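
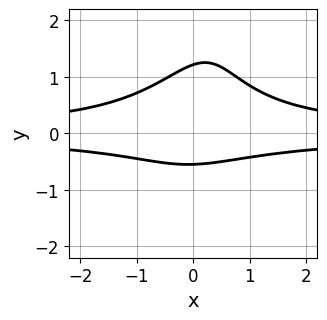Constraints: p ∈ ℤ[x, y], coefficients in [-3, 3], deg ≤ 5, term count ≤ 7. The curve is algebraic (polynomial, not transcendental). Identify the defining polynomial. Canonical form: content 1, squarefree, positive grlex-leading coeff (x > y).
(a) Degree: no degree-3 curve has this shape, so deg p = 4.
(b) Observable constraints: the curve avoids every integer x-axis point in the box.
(c) Solving for integer coefficients yields p as stated.

3*x^2*y^2 - x*y^3 + 3*y^2 - 2*y - 2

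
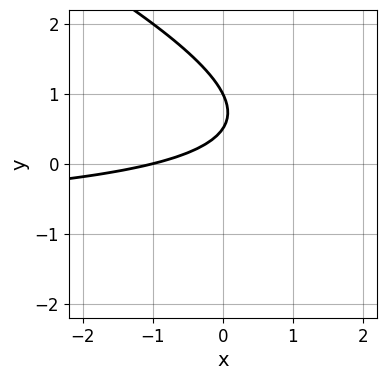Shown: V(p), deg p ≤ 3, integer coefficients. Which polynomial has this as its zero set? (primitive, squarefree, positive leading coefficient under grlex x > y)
x*y + 2*y^2 + x - 3*y + 1

First, deg p = 2. No degree-1 curve has this shape.
Next, checking where it meets the axes: it crosses the y-axis at the gridline y = 1; it meets the x-axis at x = -1 (among the integer gridlines).
Finally, matching integer coefficients to the picture gives p.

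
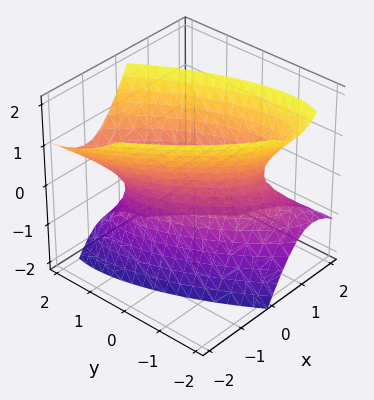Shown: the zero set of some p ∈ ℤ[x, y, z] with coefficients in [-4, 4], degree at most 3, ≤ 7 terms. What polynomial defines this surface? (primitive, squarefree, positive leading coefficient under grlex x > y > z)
2*x^2 + 2*x*y + x*z + y^2 - z^2 - 1

First, the degree is 2 — no degree-1 surface has this shape.
Then, reading off the gridlines: the y-axis gridline crossings are at y ∈ {-1, 1}; it misses every integer gridline on the z-axis.
Finally, putting this together gives p.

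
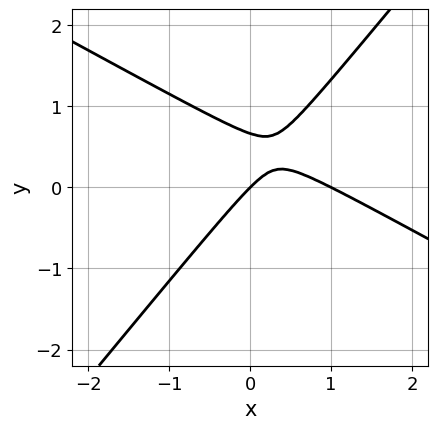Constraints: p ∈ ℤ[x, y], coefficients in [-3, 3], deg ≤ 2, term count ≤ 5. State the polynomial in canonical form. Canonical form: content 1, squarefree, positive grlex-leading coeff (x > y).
2*x^2 + 2*x*y - 3*y^2 - 2*x + 2*y

(a) The degree is 2 — a generic line meets the curve in up to 2 points.
(b) Checking where it meets the axes: the x-axis gridline crossings are at x ∈ {0, 1}; one y-axis crossing is at y = 0.
(c) Matching integer coefficients to the picture gives p.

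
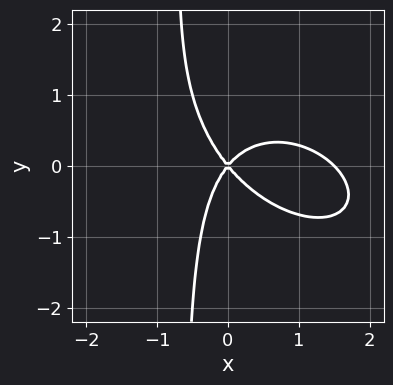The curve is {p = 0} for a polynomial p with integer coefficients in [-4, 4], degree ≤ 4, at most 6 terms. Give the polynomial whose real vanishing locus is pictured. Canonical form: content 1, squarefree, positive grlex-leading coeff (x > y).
2*x^3 + 2*x^2*y + 3*x*y^2 - 3*x^2 + 2*y^2

(a) The degree is 3 — no degree-2 curve has this shape.
(b) Checking where it meets the axes: it crosses the y-axis at the gridline y = 0; one x-axis crossing is at x = 0.
(c) Solving for integer coefficients yields p as stated.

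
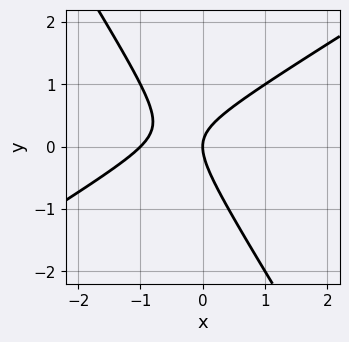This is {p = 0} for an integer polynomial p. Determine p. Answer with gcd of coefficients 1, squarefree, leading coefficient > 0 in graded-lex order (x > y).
x^2 - x*y - y^2 + x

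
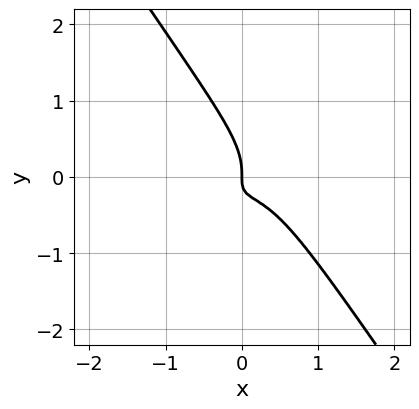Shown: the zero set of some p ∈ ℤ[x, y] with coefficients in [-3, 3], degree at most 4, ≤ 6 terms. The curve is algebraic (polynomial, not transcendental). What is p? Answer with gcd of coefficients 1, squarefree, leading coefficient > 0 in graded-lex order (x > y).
3*x^3 + 3*x*y^2 + 3*y^3 + 3*x*y + x

First, the degree is 3 — the shape is more complex than any degree-2 curve.
Then, reading off the gridlines: it crosses the x-axis at the gridline x = 0; it meets the y-axis at y = 0 (among the integer gridlines).
Finally, putting this together gives p.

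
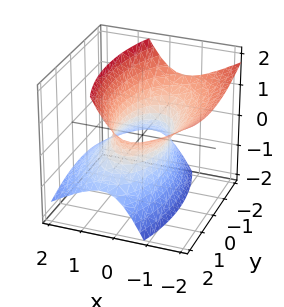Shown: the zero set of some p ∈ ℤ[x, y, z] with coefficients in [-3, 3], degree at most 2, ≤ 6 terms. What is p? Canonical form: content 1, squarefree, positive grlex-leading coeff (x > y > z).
First, the degree is 2 — a generic line meets the surface in up to 2 points.
Then, checking where it meets the axes: no z-intercept at any integer in the box.
Finally, fitting integer coefficients to these (and the overall shape) gives p.

3*x^2 + 3*x*z + y^2 - 2*z^2 - 2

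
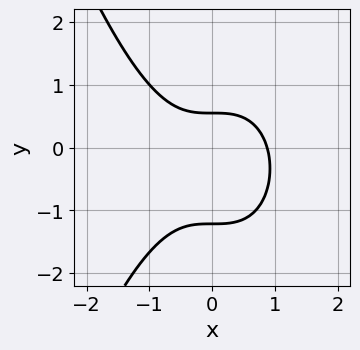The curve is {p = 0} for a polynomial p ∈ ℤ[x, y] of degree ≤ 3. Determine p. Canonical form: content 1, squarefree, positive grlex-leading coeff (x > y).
3*x^3 + 3*y^2 + 2*y - 2

The degree is 3 — no degree-2 curve has this shape.
Matching integer coefficients to the picture gives p.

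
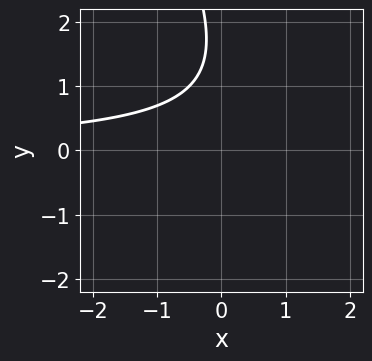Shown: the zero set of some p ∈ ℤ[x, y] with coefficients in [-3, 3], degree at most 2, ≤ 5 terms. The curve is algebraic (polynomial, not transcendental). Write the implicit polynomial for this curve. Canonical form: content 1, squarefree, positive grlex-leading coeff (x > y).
Degree: a generic line meets the curve in up to 2 points, so deg p = 2.
Reading off the gridlines: the curve avoids every integer x-axis point in the box; it misses every integer gridline on the y-axis.
Together with the visible shape, these determine p as stated.

2*x*y + y^2 - 3*y + 3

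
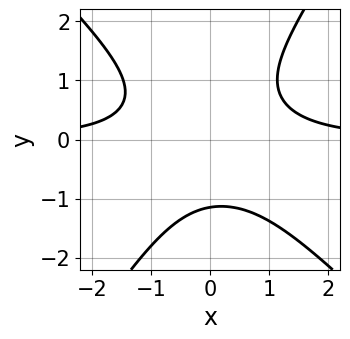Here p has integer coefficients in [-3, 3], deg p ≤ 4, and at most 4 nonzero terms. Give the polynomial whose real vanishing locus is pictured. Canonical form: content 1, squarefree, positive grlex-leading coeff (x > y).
3*x^2*y + x*y^2 - 2*y^3 - 3

(a) Degree: the shape is more complex than any degree-2 curve, so deg p = 3.
(b) Reading off the gridlines: no x-intercept at any integer in the box.
(c) Matching integer coefficients to the picture gives p.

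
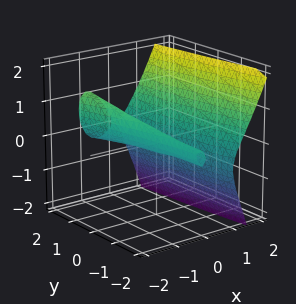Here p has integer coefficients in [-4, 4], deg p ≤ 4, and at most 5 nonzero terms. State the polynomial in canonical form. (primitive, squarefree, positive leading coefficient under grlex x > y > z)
3*x^3 + x^2*y - 2*x*z - 2*z^2 - x

First, I count 2 distinct pieces. They look like related sheets of one shape, so recover p as a whole.
Next, deg p = 3. No degree-2 surface has this shape.
Then, from the visible intercepts: one z-axis crossing is at z = 0; every point of the y-axis in the box is on the surface; it meets the x-axis at x = 0 (among the integer gridlines).
Finally, these observations pin down the coefficients.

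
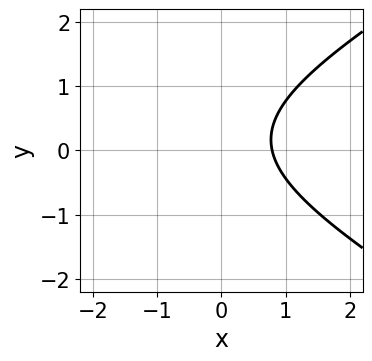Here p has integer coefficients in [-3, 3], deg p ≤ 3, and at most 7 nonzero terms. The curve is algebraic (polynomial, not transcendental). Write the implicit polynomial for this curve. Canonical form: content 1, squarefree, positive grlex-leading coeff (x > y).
First, deg p = 2.
Next, reading off the gridlines: it misses every integer gridline on the y-axis.
Finally, putting this together gives p.

x^2 - 3*y^2 + 3*x + y - 3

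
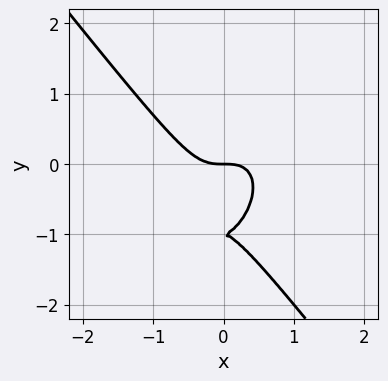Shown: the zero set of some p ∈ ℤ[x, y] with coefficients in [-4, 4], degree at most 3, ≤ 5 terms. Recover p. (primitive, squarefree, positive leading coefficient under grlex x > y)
(a) The degree is 3 — the shape is more complex than any degree-2 curve.
(b) Observable constraints: one x-axis crossing is at x = 0; the y-axis gridline crossings are at y ∈ {-1, 0}.
(c) Assembling these constraints gives the stated polynomial.

2*x^3 + y^3 + 2*y^2 + y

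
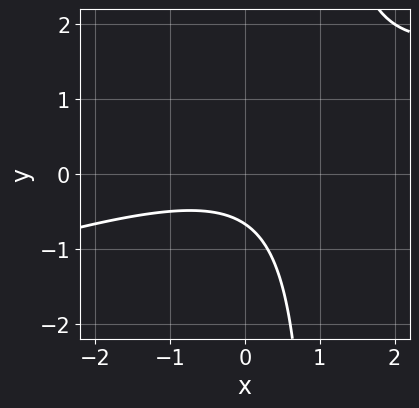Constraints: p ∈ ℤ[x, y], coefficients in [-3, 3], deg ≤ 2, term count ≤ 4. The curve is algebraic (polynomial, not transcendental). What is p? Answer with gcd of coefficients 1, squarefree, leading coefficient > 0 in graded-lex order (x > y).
x^2 - 3*x*y + 3*y + 2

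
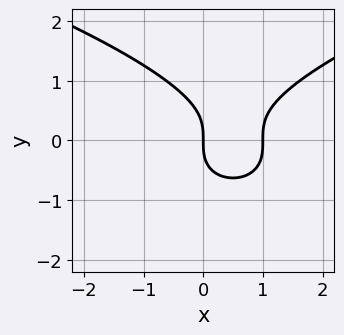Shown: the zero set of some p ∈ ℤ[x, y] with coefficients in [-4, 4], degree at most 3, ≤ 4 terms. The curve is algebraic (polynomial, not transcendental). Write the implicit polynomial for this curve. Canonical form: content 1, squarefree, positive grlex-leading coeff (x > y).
y^3 - x^2 + x

(a) deg p = 3. A generic line meets the curve in up to 3 points.
(b) Reading off the gridlines: one y-axis crossing is at y = 0; the x-axis gridline crossings are at x ∈ {0, 1}.
(c) Together with the visible shape, these determine p as stated.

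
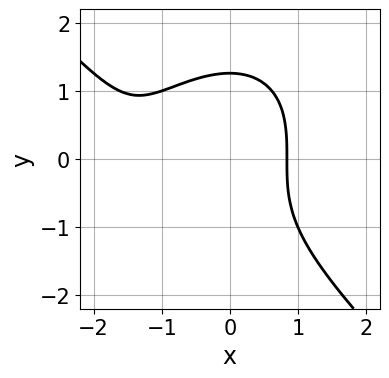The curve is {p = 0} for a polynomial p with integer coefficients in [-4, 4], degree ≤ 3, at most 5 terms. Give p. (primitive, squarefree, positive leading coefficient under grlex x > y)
First, degree: a generic line meets the curve in up to 3 points, so deg p = 3.
Finally, matching integer coefficients to the picture gives p.

x^3 + y^3 + 2*x^2 - 2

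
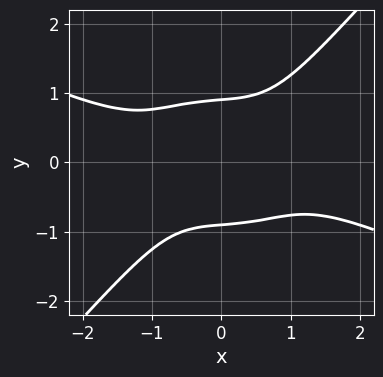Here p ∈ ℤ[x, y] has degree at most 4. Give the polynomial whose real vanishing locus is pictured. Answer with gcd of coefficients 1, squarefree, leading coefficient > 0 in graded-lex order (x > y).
x^4 + 2*x^3*y + x*y^3 - 3*y^4 + 2

The degree is 4 — a generic line meets the curve in up to 4 points.
Observable constraints: no x-intercept at any integer in the box.
The integer polynomial consistent with all of this is the stated p.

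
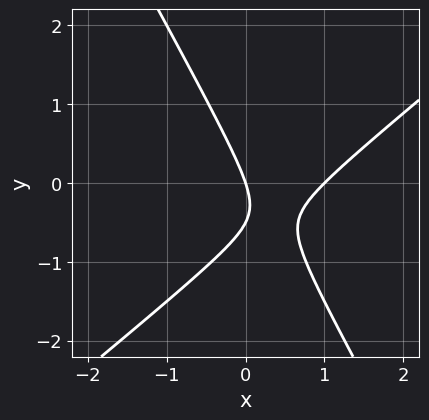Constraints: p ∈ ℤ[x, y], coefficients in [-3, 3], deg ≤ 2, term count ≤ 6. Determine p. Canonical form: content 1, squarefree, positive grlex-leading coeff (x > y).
First, deg p = 2. The shape is more complex than any degree-1 curve.
Next, from the visible intercepts: the x-axis gridline crossings are at x ∈ {0, 1}; it crosses the y-axis at the gridline y = 0.
Finally, fitting integer coefficients to these (and the overall shape) gives p.

3*x^2 - 2*x*y - 2*y^2 - 3*x - y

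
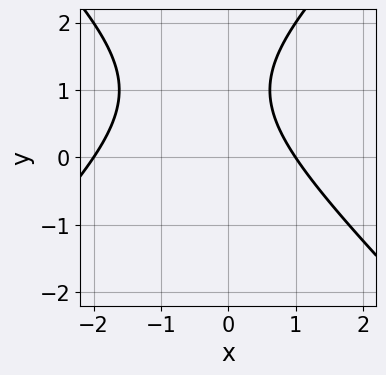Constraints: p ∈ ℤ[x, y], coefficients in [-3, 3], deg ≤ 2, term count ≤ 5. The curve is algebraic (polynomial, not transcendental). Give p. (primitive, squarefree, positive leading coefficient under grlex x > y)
x^2 - y^2 + x + 2*y - 2

First, the degree is 2 — the shape is more complex than any degree-1 curve.
Next, observable constraints: among the integer gridlines, it crosses the x-axis at x ∈ {-2, 1}; it misses every integer gridline on the y-axis.
Finally, solving for integer coefficients yields p as stated.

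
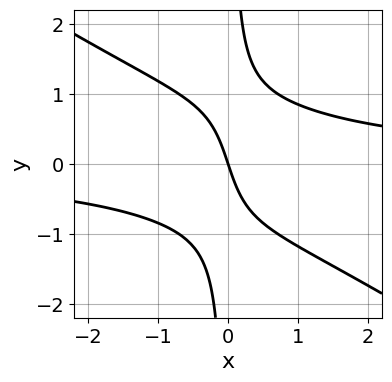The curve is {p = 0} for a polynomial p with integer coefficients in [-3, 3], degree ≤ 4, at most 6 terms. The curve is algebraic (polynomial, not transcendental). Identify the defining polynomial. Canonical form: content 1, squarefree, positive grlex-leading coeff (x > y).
First, deg p = 3. No degree-2 curve has this shape.
Then, observable constraints: it crosses the x-axis at the gridline x = 0; one y-axis crossing is at y = 0.
Finally, fitting integer coefficients to these (and the overall shape) gives p.

2*x^2*y + 3*x*y^2 - 3*x - y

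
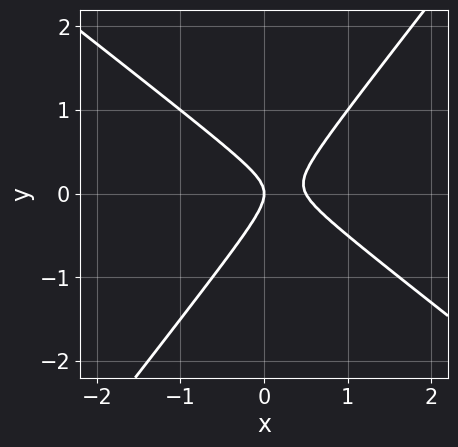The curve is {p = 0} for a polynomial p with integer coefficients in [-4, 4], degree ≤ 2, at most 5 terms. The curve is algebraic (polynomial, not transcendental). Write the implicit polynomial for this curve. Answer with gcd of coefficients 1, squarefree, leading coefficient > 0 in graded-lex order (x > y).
2*x^2 + x*y - 2*y^2 - x

1. deg p = 2.
2. Reading off the gridlines: one y-axis crossing is at y = 0; one x-axis crossing is at x = 0.
3. Solving for integer coefficients yields p as stated.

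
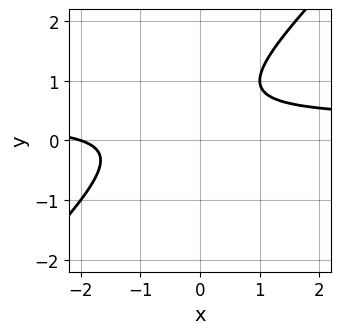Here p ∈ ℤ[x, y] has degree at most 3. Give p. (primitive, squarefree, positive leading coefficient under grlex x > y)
First, the degree is 2 — no degree-1 curve has this shape.
Next, from the axis intercepts and sections: no y-intercept at any integer in the box; it crosses the x-axis at the gridline x = -2.
Finally, together with the visible shape, these determine p as stated.

3*x*y - 3*y^2 - x + 3*y - 2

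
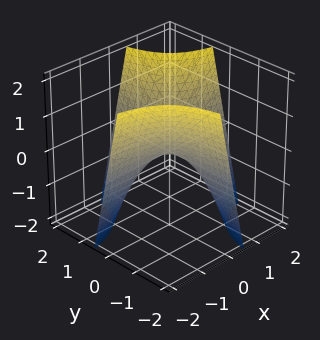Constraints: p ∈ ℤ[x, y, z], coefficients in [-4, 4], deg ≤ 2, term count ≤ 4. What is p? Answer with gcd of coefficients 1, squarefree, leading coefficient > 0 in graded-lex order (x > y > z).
First, the degree is 2 — no degree-1 surface has this shape.
Then, reading off the gridlines: every point of the y-axis in the box is on the surface; it meets the z-axis at z = 0 (among the integer gridlines); the visible x-axis segment lies entirely on the surface.
Finally, putting this together gives p.

2*x*y - z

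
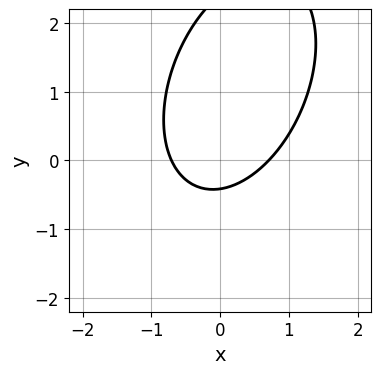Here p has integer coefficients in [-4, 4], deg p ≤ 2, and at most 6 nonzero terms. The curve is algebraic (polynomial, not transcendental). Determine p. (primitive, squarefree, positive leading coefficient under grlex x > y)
First, the degree is 2 — a generic line meets the curve in up to 2 points.
Finally, solving for integer coefficients yields p as stated.

2*x^2 - x*y + y^2 - 2*y - 1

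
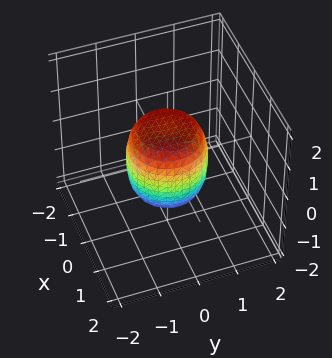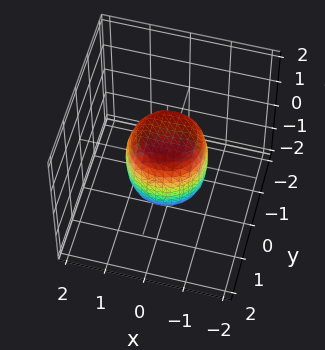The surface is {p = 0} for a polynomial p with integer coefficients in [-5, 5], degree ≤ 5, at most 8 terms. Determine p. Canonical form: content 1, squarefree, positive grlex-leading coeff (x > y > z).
2*x^4 + 4*x^2*y^2 + 2*y^4 - x^2 - y^2 + z^2 - 1

(a) The degree is 4 — the shape is more complex than any degree-3 surface.
(b) Symmetries: the surface is invariant under rotation about z: p = q(x² + y², z).
(c) Against the integer gridlines: among the integer gridlines, it crosses the z-axis at z ∈ {-1, 1}; a circular section at z = -1 has radius between 0 and 1; the y-axis gridline crossings are at y ∈ {-1, 1}; the x-axis gridline crossings are at x ∈ {-1, 1}.
(d) The integer polynomial consistent with all of this is the stated p.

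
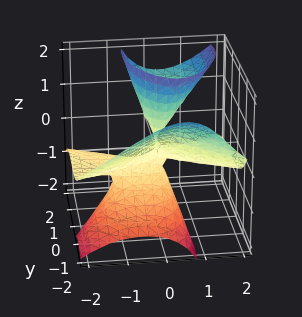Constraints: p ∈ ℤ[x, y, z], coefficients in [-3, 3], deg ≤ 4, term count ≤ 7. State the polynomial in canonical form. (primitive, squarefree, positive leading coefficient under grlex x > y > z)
3*x^2*z - 2*x*z^2 + y^3 - 2*y*z^2 + x^2

Degree: a generic line meets the surface in up to 3 points, so deg p = 3.
From the axis intercepts and sections: one x-axis crossing is at x = 0; the visible z-axis segment lies entirely on the surface.
Solving for integer coefficients yields p as stated.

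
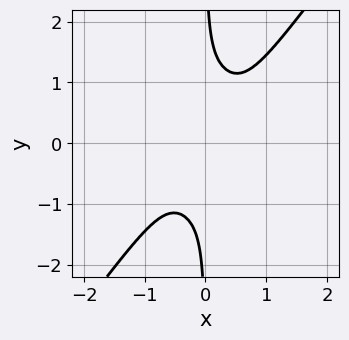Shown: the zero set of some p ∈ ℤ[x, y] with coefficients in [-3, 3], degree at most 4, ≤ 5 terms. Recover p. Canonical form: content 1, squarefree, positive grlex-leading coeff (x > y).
The degree is 4 — a generic line meets the curve in up to 4 points.
Observable constraints: it misses every integer gridline on the y-axis; the curve avoids every integer x-axis point in the box.
Together with the visible shape, these determine p as stated.

3*x^4 + x^2*y^2 - 2*x*y^3 + 1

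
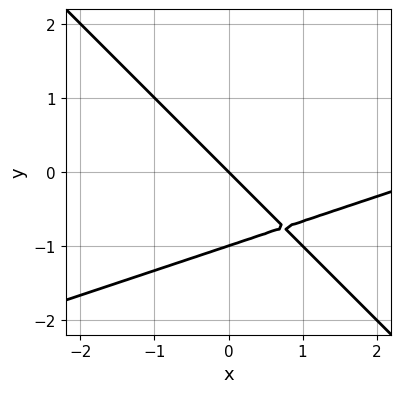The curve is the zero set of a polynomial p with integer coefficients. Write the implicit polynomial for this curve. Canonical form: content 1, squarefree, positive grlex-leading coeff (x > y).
x^2 - 2*x*y - 3*y^2 - 3*x - 3*y

First, deg p = 2. A generic line meets the curve in up to 2 points.
Next, checking where it meets the axes: it meets the x-axis at x = 0 (among the integer gridlines); among the integer gridlines, it crosses the y-axis at y ∈ {-1, 0}.
Finally, fitting integer coefficients to these (and the overall shape) gives p.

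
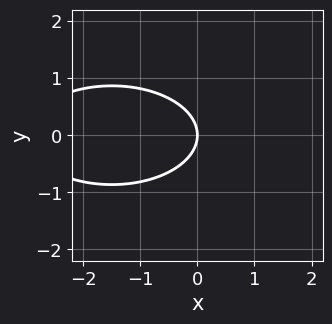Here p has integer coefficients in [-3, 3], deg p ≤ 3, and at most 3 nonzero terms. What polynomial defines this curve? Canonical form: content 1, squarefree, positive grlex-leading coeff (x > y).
1. The degree is 2 — a generic line meets the curve in up to 2 points.
2. Symmetries: mirror symmetry y ↦ −y ⇒ only even powers of y.
3. From the visible intercepts: it meets the x-axis at x = 0 (among the integer gridlines); it meets the y-axis at y = 0 (among the integer gridlines).
4. The integer polynomial consistent with all of this is the stated p.

x^2 + 3*y^2 + 3*x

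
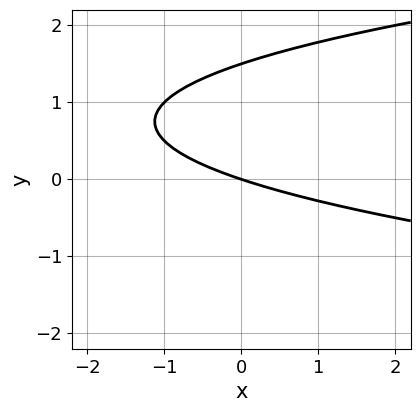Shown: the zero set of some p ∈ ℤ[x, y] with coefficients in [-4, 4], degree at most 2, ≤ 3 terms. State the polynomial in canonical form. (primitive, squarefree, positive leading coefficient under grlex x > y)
2*y^2 - x - 3*y

(a) Degree: no degree-1 curve has this shape, so deg p = 2.
(b) Observable constraints: one y-axis crossing is at y = 0; it crosses the x-axis at the gridline x = 0.
(c) Fitting integer coefficients to these (and the overall shape) gives p.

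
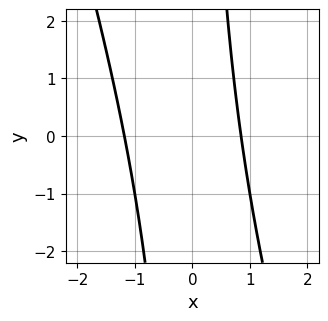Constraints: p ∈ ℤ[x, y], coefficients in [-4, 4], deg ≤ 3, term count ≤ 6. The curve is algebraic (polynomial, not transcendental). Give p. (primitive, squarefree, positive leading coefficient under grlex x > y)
First, degree: no degree-1 curve has this shape, so deg p = 2.
Next, from the visible intercepts: the curve avoids every integer y-axis point in the box.
Finally, assembling these constraints gives the stated polynomial.

3*x^2 + x*y + x - 3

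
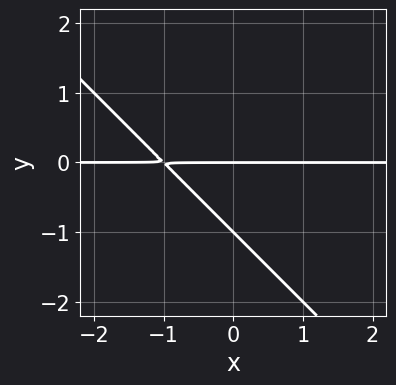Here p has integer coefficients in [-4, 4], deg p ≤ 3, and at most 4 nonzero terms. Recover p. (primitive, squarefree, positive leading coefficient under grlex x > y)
x*y + y^2 + y

First, deg p = 2. A generic line meets the curve in up to 2 points.
Then, against the integer gridlines: every point of the x-axis in the box is on the curve; among the integer gridlines, it crosses the y-axis at y ∈ {-1, 0}.
Finally, these observations pin down the coefficients.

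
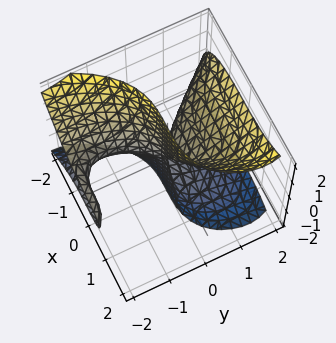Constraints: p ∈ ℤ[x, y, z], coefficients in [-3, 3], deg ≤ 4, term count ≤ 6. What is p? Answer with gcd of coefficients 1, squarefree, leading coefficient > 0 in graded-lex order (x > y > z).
deg p = 3.
Observable constraints: among the integer gridlines, it crosses the y-axis at y ∈ {-2, 0}; every point of the z-axis in the box is on the surface; it meets the x-axis at x = 0 (among the integer gridlines).
Together with the visible shape, these determine p as stated.

2*x^3 + y^3 - 3*y*z^2 + 2*y^2 - y*z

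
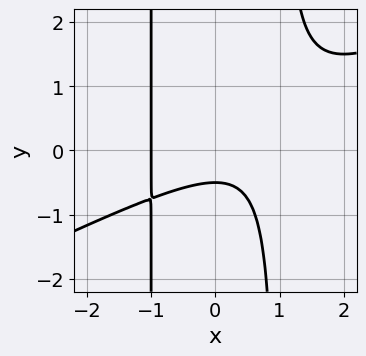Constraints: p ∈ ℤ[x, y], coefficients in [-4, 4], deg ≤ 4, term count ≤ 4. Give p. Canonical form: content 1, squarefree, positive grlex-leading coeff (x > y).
x^3 - 2*x^2*y + 2*y + 1

1. The degree is 3 — the shape is more complex than any degree-2 curve.
2. Observable constraints: it crosses the x-axis at the gridline x = -1.
3. Putting this together gives p.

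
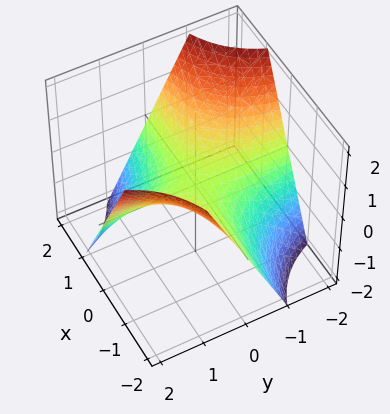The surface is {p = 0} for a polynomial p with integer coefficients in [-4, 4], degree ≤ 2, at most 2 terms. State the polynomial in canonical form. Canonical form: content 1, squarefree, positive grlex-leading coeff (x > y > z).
x*y + z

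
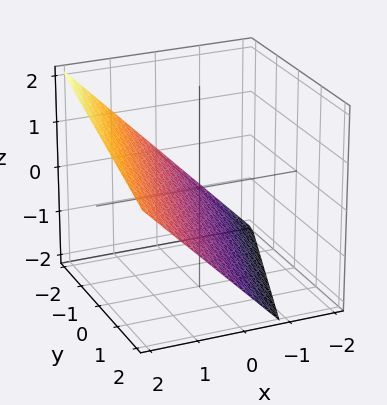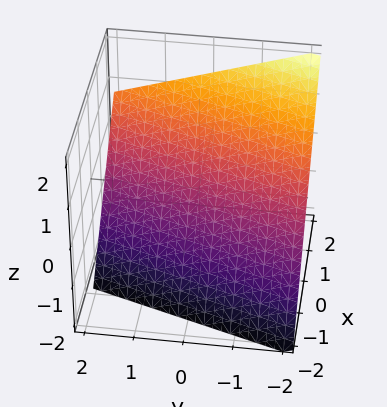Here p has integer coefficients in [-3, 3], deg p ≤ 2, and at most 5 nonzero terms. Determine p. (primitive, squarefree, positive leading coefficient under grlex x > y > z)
First, the degree is 1 — every cross-section is a straight line — this is a plane.
Next, against the integer gridlines: one y-axis crossing is at y = -2.
Finally, assembling these constraints gives the stated polynomial.

3*x - y - 3*z - 2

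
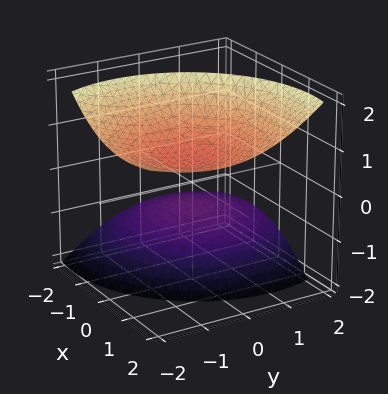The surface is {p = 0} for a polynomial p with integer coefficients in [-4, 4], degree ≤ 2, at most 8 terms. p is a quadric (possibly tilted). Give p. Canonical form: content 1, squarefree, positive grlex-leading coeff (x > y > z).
First, I count 2 distinct pieces.
Then, degree: no degree-1 surface has this shape, so deg p = 2.
Then, observable constraints: the z-axis gridline crossings are at z ∈ {-1, 1}; it misses every integer gridline on the x-axis; it misses every integer gridline on the y-axis.
Finally, solving for integer coefficients yields p as stated.

2*x^2 - 3*x*z + 2*y^2 + 2*y*z - 3*z^2 + 3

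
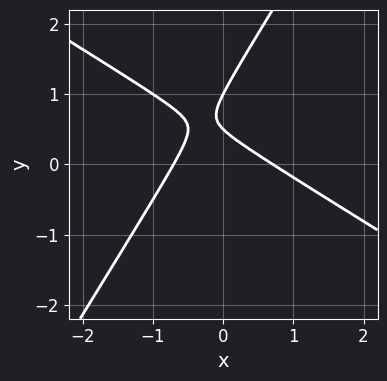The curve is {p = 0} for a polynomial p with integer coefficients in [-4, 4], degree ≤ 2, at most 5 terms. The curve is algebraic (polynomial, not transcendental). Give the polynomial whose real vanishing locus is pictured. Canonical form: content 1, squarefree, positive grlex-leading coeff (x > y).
First, the degree is 2 — no degree-1 curve has this shape.
Next, reading off the gridlines: it meets the y-axis at y = 1 (among the integer gridlines).
Finally, the integer polynomial consistent with all of this is the stated p.

2*x^2 + 2*x*y - 2*y^2 + 3*y - 1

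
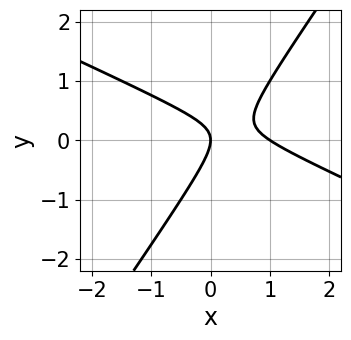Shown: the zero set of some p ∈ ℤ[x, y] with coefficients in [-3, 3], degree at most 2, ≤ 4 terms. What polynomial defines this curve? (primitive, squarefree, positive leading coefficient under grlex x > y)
2*x^2 + 3*x*y - 3*y^2 - 2*x

1. deg p = 2.
2. From the axis intercepts and sections: among the integer gridlines, it crosses the x-axis at x ∈ {0, 1}; one y-axis crossing is at y = 0.
3. Together with the visible shape, these determine p as stated.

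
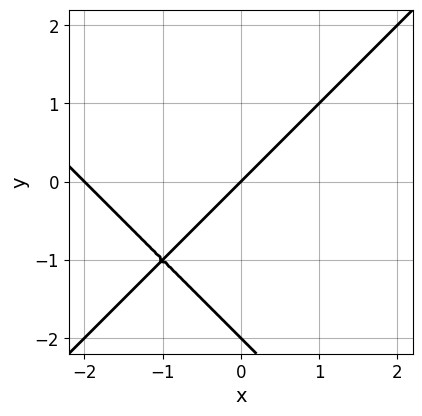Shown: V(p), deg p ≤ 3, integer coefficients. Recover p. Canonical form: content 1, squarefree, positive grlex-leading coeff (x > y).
x^2 - y^2 + 2*x - 2*y

1. The degree is 2 — a generic line meets the curve in up to 2 points.
2. Reading off the gridlines: among the integer gridlines, it crosses the x-axis at x ∈ {-2, 0}; among the integer gridlines, it crosses the y-axis at y ∈ {-2, 0}.
3. Fitting integer coefficients to these (and the overall shape) gives p.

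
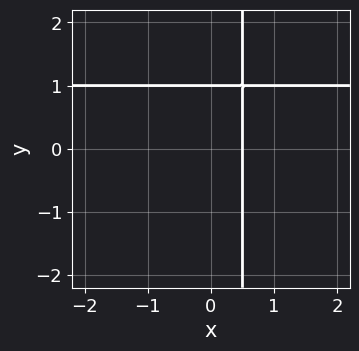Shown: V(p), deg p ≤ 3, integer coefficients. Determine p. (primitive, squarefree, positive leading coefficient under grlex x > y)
2*x*y - 2*x - y + 1

1. The degree is 2 — no degree-1 curve has this shape.
2. Checking where it meets the axes: one y-axis crossing is at y = 1.
3. Solving for integer coefficients yields p as stated.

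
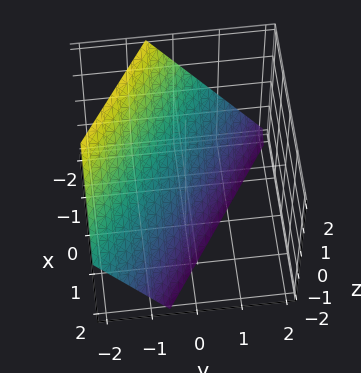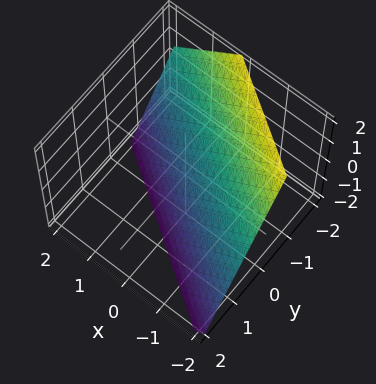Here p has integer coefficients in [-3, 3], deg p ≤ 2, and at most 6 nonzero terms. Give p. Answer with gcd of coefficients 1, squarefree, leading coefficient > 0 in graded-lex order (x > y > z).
First, the degree is 1 — the surface is flat (a plane).
Next, against the integer gridlines: one z-axis crossing is at z = -1; one x-axis crossing is at x = -1.
Finally, together with the visible shape, these determine p as stated.

2*x + 3*y + 2*z + 2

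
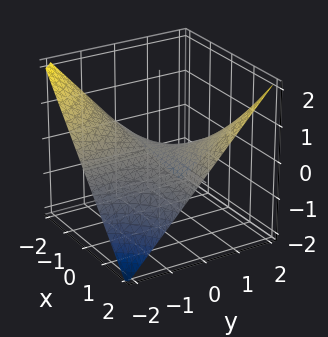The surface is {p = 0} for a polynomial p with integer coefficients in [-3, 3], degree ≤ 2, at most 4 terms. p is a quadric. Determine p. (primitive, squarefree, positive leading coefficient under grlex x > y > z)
1. deg p = 2. A hyperbolic paraboloid; a quadric.
2. From the axis intercepts and sections: one z-axis crossing is at z = 0; every point of the y-axis in the box is on the surface; the visible x-axis segment lies entirely on the surface.
3. Assembling these constraints gives the stated polynomial.

x*y - 2*z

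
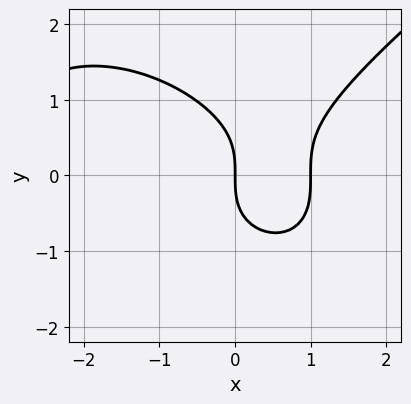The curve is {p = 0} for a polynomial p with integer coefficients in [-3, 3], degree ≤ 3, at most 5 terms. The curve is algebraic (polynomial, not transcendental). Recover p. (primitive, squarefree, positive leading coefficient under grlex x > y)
Degree: the shape is more complex than any degree-2 curve, so deg p = 3.
Observable constraints: the x-axis gridline crossings are at x ∈ {0, 1}; it meets the y-axis at y = 0 (among the integer gridlines).
These observations pin down the coefficients.

x^3 - 2*y^3 + 2*x^2 - 3*x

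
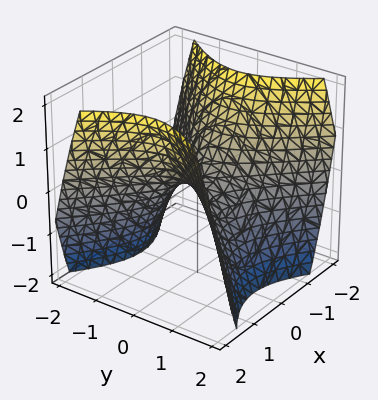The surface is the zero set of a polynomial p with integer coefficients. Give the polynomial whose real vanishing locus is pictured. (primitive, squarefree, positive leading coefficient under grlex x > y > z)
x^2 - y^2 - z

First, deg p = 2. A saddle surface; a quadric.
Next, symmetries: the y ↦ −y reflection is a symmetry, so y appears only in even powers; mirror symmetry x ↦ −x ⇒ only even powers of x.
Then, reading off the gridlines: it meets the z-axis at z = 0 (among the integer gridlines); one y-axis crossing is at y = 0.
Finally, assembling these constraints gives the stated polynomial.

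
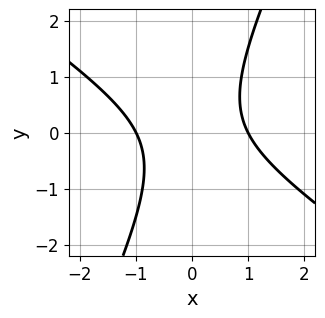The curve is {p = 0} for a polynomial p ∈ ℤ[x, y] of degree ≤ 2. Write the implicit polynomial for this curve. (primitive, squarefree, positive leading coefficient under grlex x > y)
First, deg p = 2. No degree-1 curve has this shape.
Then, checking where it meets the axes: the x-axis gridline crossings are at x ∈ {-1, 1}; it misses every integer gridline on the y-axis.
Finally, putting this together gives p.

3*x^2 + 3*x*y - 2*y^2 - 3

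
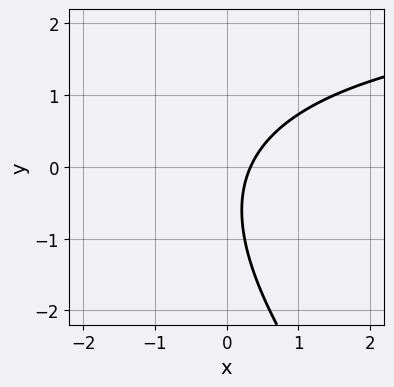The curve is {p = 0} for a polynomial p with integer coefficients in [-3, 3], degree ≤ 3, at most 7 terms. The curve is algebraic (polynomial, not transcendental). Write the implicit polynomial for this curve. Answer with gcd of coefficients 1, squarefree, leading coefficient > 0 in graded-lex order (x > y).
The degree is 2 — the shape is more complex than any degree-1 curve.
From the visible intercepts: it misses every integer gridline on the y-axis.
The integer polynomial consistent with all of this is the stated p.

x*y + y^2 - 3*x + y + 1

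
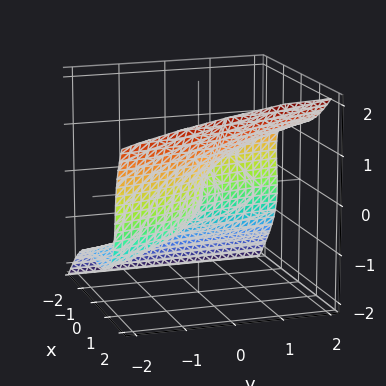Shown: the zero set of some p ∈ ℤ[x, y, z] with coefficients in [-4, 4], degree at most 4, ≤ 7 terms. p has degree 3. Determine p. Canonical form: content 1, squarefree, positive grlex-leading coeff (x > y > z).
2*x^3 - 2*z^3 + x*y - x*z + 2*y

The degree is 3 — a generic line meets the surface in up to 3 points.
From the axis intercepts and sections: one x-axis crossing is at x = 0; it meets the y-axis at y = 0 (among the integer gridlines).
Matching integer coefficients to the picture gives p.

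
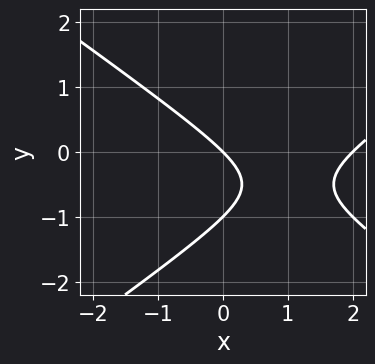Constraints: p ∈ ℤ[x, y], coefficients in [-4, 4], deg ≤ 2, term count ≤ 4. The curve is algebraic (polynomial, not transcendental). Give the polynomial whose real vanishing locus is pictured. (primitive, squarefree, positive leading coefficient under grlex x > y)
(a) deg p = 2. No degree-1 curve has this shape.
(b) Checking where it meets the axes: the x-axis gridline crossings are at x ∈ {0, 2}; among the integer gridlines, it crosses the y-axis at y ∈ {-1, 0}.
(c) Assembling these constraints gives the stated polynomial.

x^2 - 2*y^2 - 2*x - 2*y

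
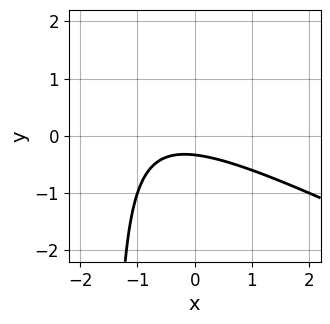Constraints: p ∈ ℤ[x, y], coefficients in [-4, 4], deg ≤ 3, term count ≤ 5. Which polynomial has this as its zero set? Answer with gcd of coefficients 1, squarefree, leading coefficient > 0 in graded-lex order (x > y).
x^2 + 2*x*y + x + 3*y + 1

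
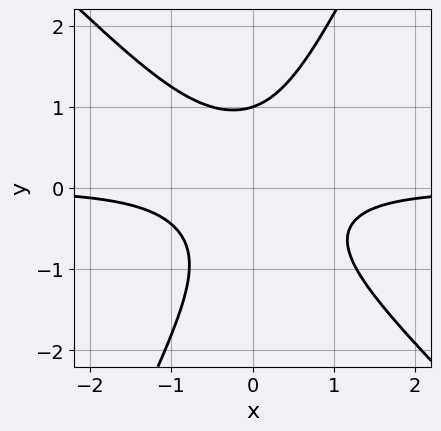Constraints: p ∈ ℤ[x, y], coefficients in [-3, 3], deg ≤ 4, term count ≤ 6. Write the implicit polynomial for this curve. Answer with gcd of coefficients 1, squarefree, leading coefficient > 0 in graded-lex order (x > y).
The degree is 3 — the shape is more complex than any degree-2 curve.
From the axis intercepts and sections: it crosses the y-axis at the gridline y = 1; no x-intercept at any integer in the box.
Together with the visible shape, these determine p as stated.

2*x^2*y + x*y^2 - y^3 + 1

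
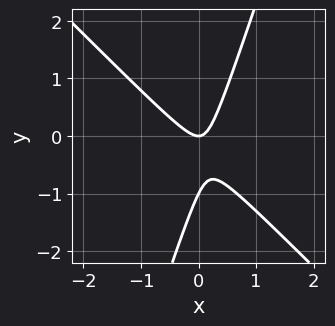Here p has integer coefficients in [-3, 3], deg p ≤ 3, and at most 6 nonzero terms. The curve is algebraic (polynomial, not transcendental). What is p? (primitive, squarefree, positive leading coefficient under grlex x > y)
3*x^2 + 2*x*y - y^2 - y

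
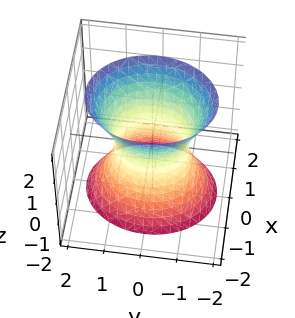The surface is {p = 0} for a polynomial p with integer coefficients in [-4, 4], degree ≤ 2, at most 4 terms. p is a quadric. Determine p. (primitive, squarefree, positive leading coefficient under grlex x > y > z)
3*x^2 + 2*y^2 - z^2 - 2

deg p = 2. An hourglass — one-sheet hyperboloid; a quadric.
Symmetries: the x ↦ −x reflection is a symmetry, so x appears only in even powers; mirror symmetry z ↦ −z ⇒ only even powers of z; mirror symmetry y ↦ −y ⇒ only even powers of y.
Checking where it meets the axes: the y-axis gridline crossings are at y ∈ {-1, 1}; the surface avoids every integer z-axis point in the box.
Matching integer coefficients to the picture gives p.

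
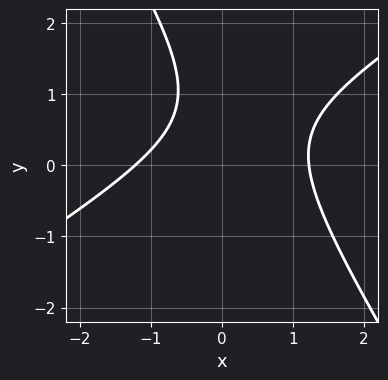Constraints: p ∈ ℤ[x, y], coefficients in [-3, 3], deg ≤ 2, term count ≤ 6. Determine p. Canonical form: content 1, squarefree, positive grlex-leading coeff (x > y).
2*x^2 - 2*x*y - 2*y^2 + 3*y - 3

Degree: a generic line meets the curve in up to 2 points, so deg p = 2.
Reading off the gridlines: no y-intercept at any integer in the box.
Together with the visible shape, these determine p as stated.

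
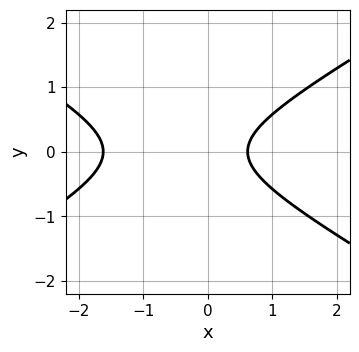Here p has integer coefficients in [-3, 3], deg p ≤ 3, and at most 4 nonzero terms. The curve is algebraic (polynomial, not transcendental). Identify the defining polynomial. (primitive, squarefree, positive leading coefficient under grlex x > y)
x^2 - 3*y^2 + x - 1

(a) The degree is 2 — the shape is more complex than any degree-1 curve.
(b) Symmetries: the y ↦ −y reflection is a symmetry, so y appears only in even powers.
(c) From the axis intercepts and sections: the curve avoids every integer y-axis point in the box.
(d) Putting this together gives p.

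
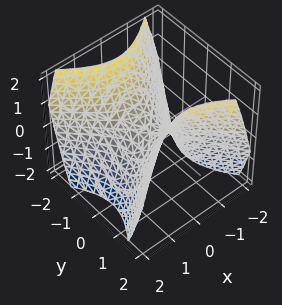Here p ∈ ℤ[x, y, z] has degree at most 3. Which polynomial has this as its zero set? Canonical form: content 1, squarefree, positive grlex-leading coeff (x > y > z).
x^2 - y^2 + z

(a) deg p = 2.
(b) Symmetries: it's symmetric under y → −y, forcing even powers of y; mirror symmetry x ↦ −x ⇒ only even powers of x.
(c) Observable constraints: it meets the x-axis at x = 0 (among the integer gridlines); one z-axis crossing is at z = 0.
(d) Assembling these constraints gives the stated polynomial.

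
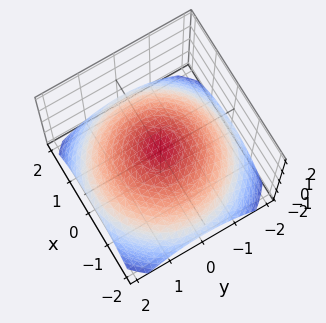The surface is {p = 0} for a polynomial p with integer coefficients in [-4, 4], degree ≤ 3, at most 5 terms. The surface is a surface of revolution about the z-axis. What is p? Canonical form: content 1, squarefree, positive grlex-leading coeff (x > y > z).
x^2 + y^2 + 3*z - 1

deg p = 2. A generic line meets the surface in up to 2 points.
By symmetry, the z-axis is an axis of rotation, so x and y enter only as x² + y².
Reading off the gridlines: among the integer gridlines, it crosses the x-axis at x ∈ {-1, 1}; the y-axis gridline crossings are at y ∈ {-1, 1}; a circular section at z = 0 has radius exactly 1.
These observations pin down the coefficients.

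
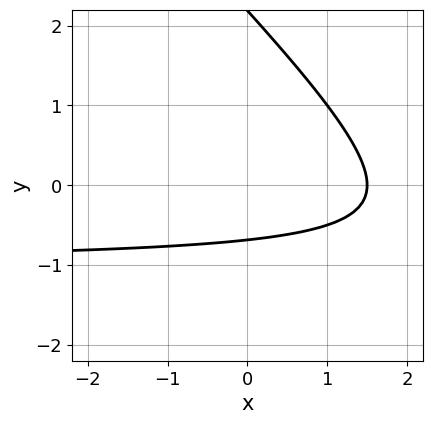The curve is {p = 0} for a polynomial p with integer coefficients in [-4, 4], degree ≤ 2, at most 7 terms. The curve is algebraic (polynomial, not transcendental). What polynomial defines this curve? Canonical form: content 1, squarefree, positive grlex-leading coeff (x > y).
2*x*y + 2*y^2 + 2*x - 3*y - 3

The degree is 2 — no degree-1 curve has this shape.
Putting this together gives p.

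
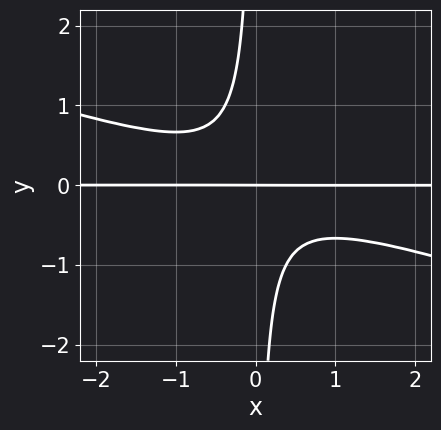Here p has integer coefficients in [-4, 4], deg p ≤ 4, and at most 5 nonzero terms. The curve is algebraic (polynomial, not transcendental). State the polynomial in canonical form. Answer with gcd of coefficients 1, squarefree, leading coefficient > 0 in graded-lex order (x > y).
(a) Degree: the shape is more complex than any degree-2 curve, so deg p = 3.
(b) Observable constraints: the visible x-axis segment lies entirely on the curve; it crosses the y-axis at the gridline y = 0.
(c) The integer polynomial consistent with all of this is the stated p.

x^2*y + 3*x*y^2 + y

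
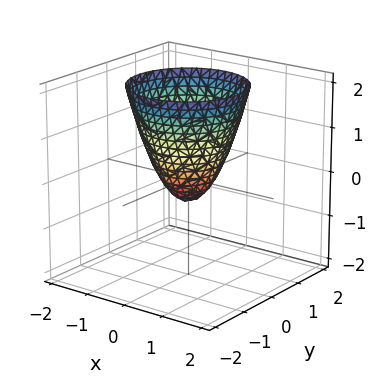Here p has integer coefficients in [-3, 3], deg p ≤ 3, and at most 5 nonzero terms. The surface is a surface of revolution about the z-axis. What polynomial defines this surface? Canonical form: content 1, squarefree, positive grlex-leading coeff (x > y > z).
3*x^2 + 3*y^2 - 2*z - 1

1. The degree is 2 — a generic line meets the surface in up to 2 points.
2. Symmetry: every cross-section ⟂ z is a circle, so x, y appear only via x² + y².
3. Checking where it meets the axes: a circular section at z = 2 has radius between 1 and 2.
4. Assembling these constraints gives the stated polynomial.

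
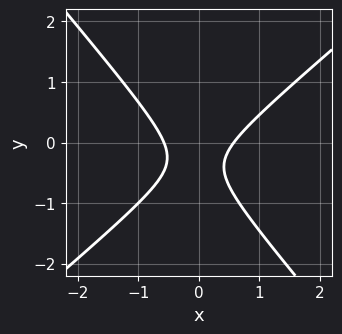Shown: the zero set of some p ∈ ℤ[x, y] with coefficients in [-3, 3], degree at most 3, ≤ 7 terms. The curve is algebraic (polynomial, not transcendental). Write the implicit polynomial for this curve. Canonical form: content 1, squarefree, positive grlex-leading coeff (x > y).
3*x^2 - x*y - 3*y^2 - 2*y - 1

1. Degree: no degree-1 curve has this shape, so deg p = 2.
2. From the visible intercepts: no y-intercept at any integer in the box.
3. Assembling these constraints gives the stated polynomial.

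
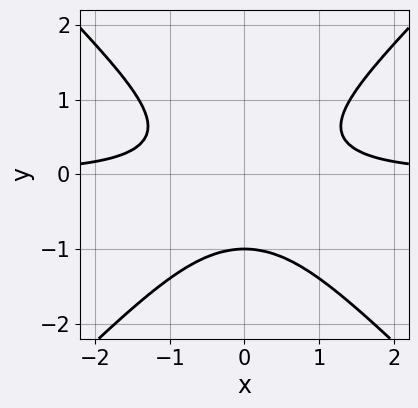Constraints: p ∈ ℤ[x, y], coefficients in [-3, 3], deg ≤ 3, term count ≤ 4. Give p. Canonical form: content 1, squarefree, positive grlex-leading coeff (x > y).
(a) deg p = 3. The shape is more complex than any degree-2 curve.
(b) Symmetries: it's symmetric under x → −x, forcing even powers of x.
(c) From the visible intercepts: it meets the y-axis at y = -1 (among the integer gridlines); it misses every integer gridline on the x-axis.
(d) Putting this together gives p.

3*x^2*y - 3*y^3 - y^2 - 2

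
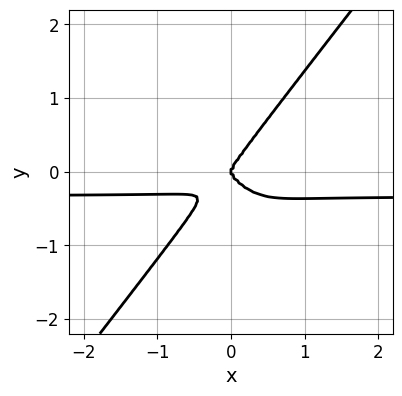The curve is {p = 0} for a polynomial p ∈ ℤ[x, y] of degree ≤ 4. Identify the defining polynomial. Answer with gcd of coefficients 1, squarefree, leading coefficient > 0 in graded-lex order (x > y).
3*x^3*y + x^2*y^2 - 2*y^4 + x^3

1. The degree is 4 — the shape is more complex than any degree-3 curve.
2. Against the integer gridlines: it meets the y-axis at y = 0 (among the integer gridlines); it crosses the x-axis at the gridline x = 0.
3. Matching integer coefficients to the picture gives p.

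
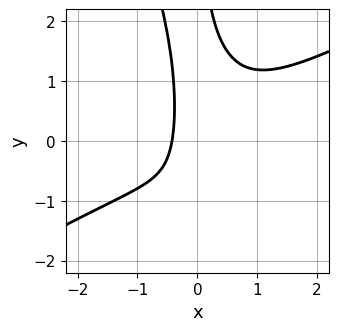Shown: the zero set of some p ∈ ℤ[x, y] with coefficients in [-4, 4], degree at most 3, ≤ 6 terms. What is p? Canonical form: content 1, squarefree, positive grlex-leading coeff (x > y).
(a) The degree is 3 — no degree-2 curve has this shape.
(b) From the axis intercepts and sections: it misses every integer gridline on the y-axis.
(c) Matching integer coefficients to the picture gives p.

2*x^3 - 3*x^2*y - x*y^2 + 2*x + 1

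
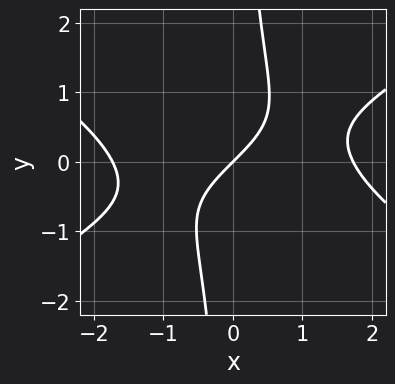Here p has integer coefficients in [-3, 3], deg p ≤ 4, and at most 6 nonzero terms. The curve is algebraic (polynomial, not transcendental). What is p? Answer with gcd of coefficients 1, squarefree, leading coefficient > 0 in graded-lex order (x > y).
First, the degree is 3 — the shape is more complex than any degree-2 curve.
Then, checking where it meets the axes: one y-axis crossing is at y = 0; it crosses the x-axis at the gridline x = 0.
Finally, solving for integer coefficients yields p as stated.

x^3 - 3*x*y^2 - 3*x + 3*y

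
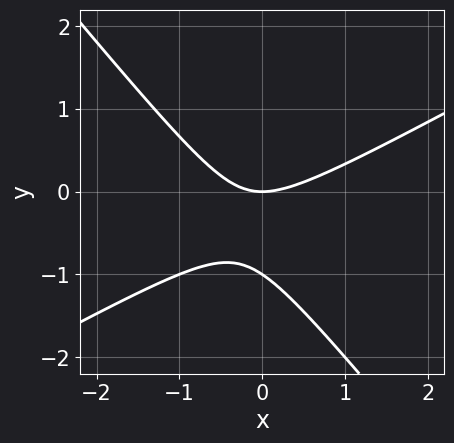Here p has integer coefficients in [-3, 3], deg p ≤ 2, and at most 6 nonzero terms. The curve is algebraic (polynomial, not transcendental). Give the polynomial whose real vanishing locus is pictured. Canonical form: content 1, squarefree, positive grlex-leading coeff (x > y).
2*x^2 - 2*x*y - 3*y^2 - 3*y

(a) Degree: no degree-1 curve has this shape, so deg p = 2.
(b) Against the integer gridlines: it meets the x-axis at x = 0 (among the integer gridlines); the y-axis gridline crossings are at y ∈ {-1, 0}.
(c) Assembling these constraints gives the stated polynomial.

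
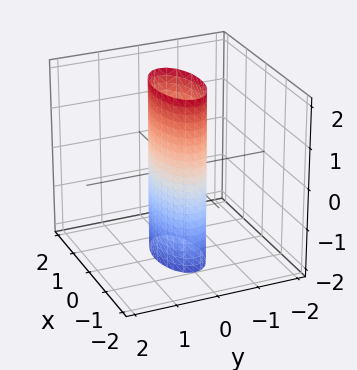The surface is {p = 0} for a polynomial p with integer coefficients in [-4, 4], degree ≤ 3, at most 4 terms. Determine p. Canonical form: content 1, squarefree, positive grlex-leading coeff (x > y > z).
x^2 + 3*y^2 - 1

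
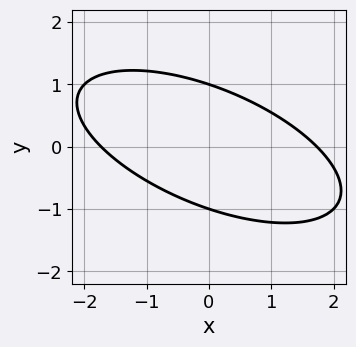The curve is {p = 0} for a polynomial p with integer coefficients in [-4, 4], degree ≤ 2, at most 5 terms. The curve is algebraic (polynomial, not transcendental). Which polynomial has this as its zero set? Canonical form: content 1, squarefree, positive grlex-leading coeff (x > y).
x^2 + 2*x*y + 3*y^2 - 3

(a) The degree is 2 — the shape is more complex than any degree-1 curve.
(b) From the axis intercepts and sections: the y-axis gridline crossings are at y ∈ {-1, 1}.
(c) These observations pin down the coefficients.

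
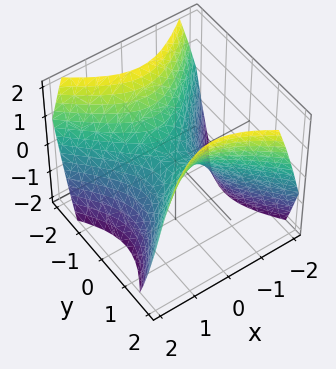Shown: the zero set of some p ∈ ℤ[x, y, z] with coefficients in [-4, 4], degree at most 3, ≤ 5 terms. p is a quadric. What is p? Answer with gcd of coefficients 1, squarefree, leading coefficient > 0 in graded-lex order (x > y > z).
First, the degree is 2 — a hyperbolic paraboloid; a quadric.
Next, symmetries: the y ↦ −y reflection is a symmetry, so y appears only in even powers; it's symmetric under x → −x, forcing even powers of x.
Next, observable constraints: it meets the x-axis at x = 0 (among the integer gridlines); it meets the z-axis at z = 0 (among the integer gridlines); one y-axis crossing is at y = 0.
Finally, the integer polynomial consistent with all of this is the stated p.

x^2 - y^2 + z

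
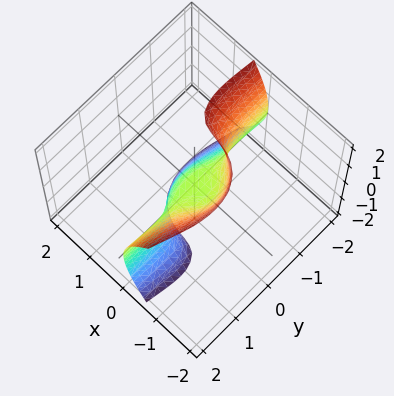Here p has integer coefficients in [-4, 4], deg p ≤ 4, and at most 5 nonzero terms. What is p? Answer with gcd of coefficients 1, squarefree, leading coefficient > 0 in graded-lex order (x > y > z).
3*x^3 + 3*x*y^2 + y*z^2 + x^2 + z

1. Degree: a generic line meets the surface in up to 3 points, so deg p = 3.
2. Against the integer gridlines: it meets the z-axis at z = 0 (among the integer gridlines); it crosses the x-axis at the gridline x = 0.
3. Matching integer coefficients to the picture gives p.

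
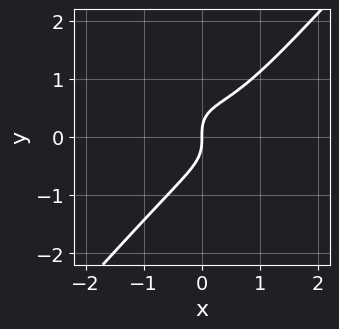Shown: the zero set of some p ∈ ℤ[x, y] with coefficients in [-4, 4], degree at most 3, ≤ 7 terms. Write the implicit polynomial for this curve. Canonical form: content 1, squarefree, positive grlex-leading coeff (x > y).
2*x^3 + 2*x^2*y - 3*y^3 - 2*x^2 + 2*x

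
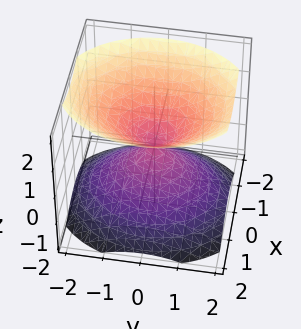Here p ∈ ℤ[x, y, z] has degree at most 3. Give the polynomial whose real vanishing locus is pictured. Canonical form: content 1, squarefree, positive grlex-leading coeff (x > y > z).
(a) There are 2 components. They look like related sheets of one shape, so recover p as a whole.
(b) Degree: a double cone through the origin; a quadric, so deg p = 2.
(c) Symmetries: mirror symmetry x ↦ −x ⇒ only even powers of x; it's symmetric under y → −y, forcing even powers of y; mirror symmetry z ↦ −z ⇒ only even powers of z.
(d) From the visible intercepts: it meets the y-axis at y = 0 (among the integer gridlines); one z-axis crossing is at z = 0; it meets the x-axis at x = 0 (among the integer gridlines).
(e) Together with the visible shape, these determine p as stated.

3*x^2 + 2*y^2 - 3*z^2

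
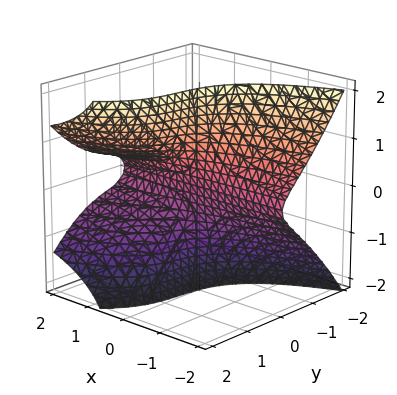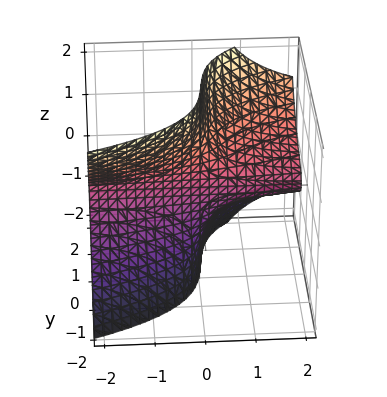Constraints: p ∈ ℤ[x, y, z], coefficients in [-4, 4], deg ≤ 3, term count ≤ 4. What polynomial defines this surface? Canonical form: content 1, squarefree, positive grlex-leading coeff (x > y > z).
The degree is 3 — a generic line meets the surface in up to 3 points.
From the visible intercepts: one y-axis crossing is at y = 0; the visible x-axis segment lies entirely on the surface; the visible z-axis segment lies entirely on the surface.
Together with the visible shape, these determine p as stated.

3*x*z^2 - 2*y^3 + 3*y^2 - 3*y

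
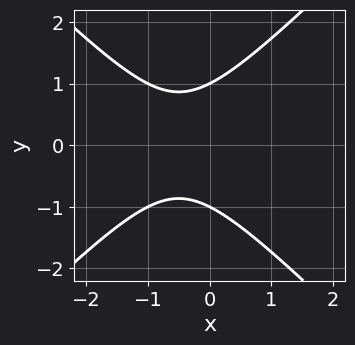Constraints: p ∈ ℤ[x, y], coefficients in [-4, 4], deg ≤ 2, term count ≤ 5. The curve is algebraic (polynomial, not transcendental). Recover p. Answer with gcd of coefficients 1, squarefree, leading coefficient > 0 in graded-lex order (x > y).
First, degree: no degree-1 curve has this shape, so deg p = 2.
Next, symmetries: the y ↦ −y reflection is a symmetry, so y appears only in even powers.
Next, from the axis intercepts and sections: the y-axis gridline crossings are at y ∈ {-1, 1}; it misses every integer gridline on the x-axis.
Finally, fitting integer coefficients to these (and the overall shape) gives p.

x^2 - y^2 + x + 1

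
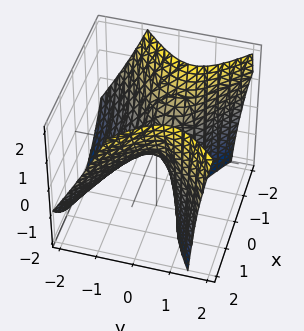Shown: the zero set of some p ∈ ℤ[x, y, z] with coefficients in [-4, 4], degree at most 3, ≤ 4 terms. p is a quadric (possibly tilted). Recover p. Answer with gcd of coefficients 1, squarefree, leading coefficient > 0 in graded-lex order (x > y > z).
1. The degree is 2 — no degree-1 surface has this shape.
2. Checking where it meets the axes: one y-axis crossing is at y = 0; it meets the z-axis at z = 0 (among the integer gridlines); one x-axis crossing is at x = 0.
3. Fitting integer coefficients to these (and the overall shape) gives p.

2*x^2 - 3*y^2 + 2*y*z - 2*z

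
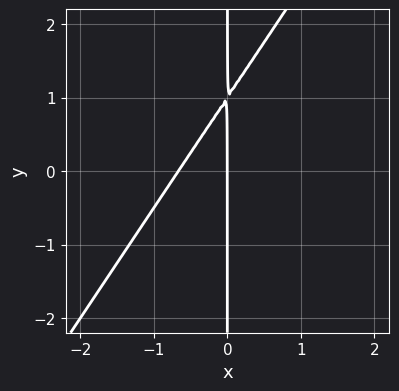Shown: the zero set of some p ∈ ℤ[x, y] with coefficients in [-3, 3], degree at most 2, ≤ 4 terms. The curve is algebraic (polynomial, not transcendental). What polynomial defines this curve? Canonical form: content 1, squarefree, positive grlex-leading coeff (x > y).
3*x^2 - 2*x*y + 2*x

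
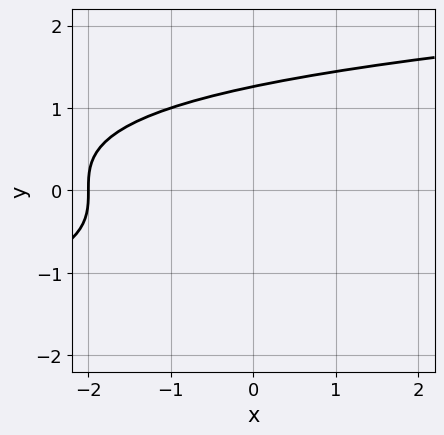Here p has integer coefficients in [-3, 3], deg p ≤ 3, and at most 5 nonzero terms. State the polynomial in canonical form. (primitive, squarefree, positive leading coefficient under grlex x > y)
1. deg p = 3.
2. Checking where it meets the axes: one x-axis crossing is at x = -2.
3. Fitting integer coefficients to these (and the overall shape) gives p.

y^3 - x - 2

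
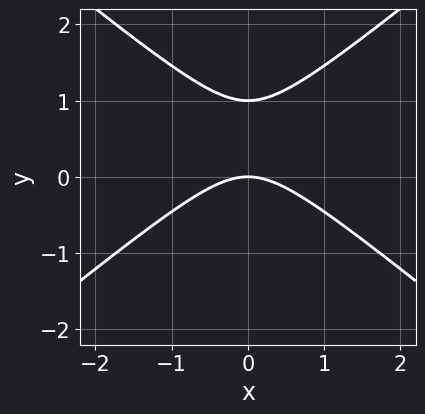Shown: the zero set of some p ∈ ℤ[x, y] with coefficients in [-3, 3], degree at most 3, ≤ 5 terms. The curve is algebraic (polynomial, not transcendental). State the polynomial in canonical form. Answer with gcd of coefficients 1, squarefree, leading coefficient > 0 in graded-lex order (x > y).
2*x^2 - 3*y^2 + 3*y

(a) The degree is 2 — the shape is more complex than any degree-1 curve.
(b) Symmetries: it's symmetric under x → −x, forcing even powers of x.
(c) Against the integer gridlines: among the integer gridlines, it crosses the y-axis at y ∈ {0, 1}; it crosses the x-axis at the gridline x = 0.
(d) Matching integer coefficients to the picture gives p.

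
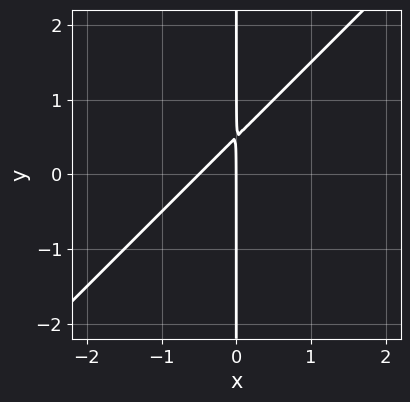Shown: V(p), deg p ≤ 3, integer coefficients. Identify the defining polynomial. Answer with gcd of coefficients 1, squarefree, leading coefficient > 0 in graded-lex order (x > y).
2*x^2 - 2*x*y + x

Degree: the shape is more complex than any degree-1 curve, so deg p = 2.
Reading off the gridlines: it crosses the x-axis at the gridline x = 0; every point of the y-axis in the box is on the curve.
Fitting integer coefficients to these (and the overall shape) gives p.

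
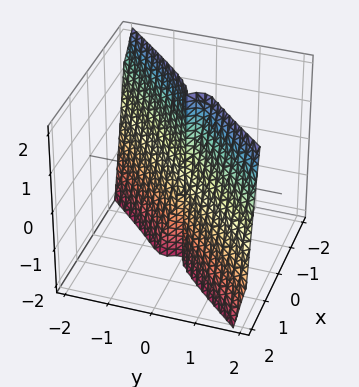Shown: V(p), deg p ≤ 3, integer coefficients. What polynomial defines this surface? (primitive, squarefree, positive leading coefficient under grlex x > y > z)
2*x^3 + 2*x^2*y + x*y*z - 3*y^3 + y^2*z

(a) The degree is 3 — a generic line meets the surface in up to 3 points.
(b) From the axis intercepts and sections: the visible z-axis segment lies entirely on the surface; one x-axis crossing is at x = 0.
(c) Together with the visible shape, these determine p as stated.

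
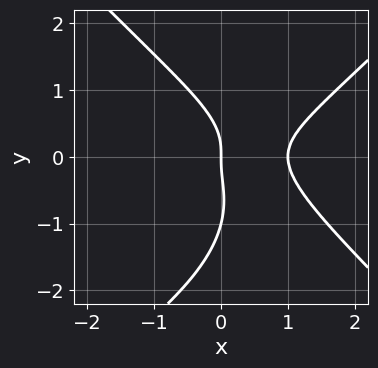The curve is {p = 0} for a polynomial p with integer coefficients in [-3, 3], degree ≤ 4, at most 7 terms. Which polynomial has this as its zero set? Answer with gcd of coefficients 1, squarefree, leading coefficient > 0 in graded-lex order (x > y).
x^4 - y^4 - 3*x*y^2 - y^3 - x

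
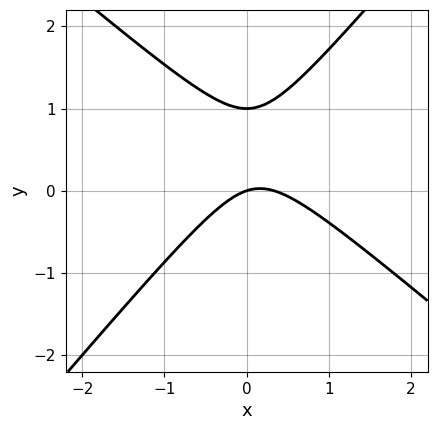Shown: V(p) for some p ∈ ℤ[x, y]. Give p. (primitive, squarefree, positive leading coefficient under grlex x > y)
deg p = 2. The shape is more complex than any degree-1 curve.
From the visible intercepts: among the integer gridlines, it crosses the y-axis at y ∈ {0, 1}; it meets the x-axis at x = 0 (among the integer gridlines).
Matching integer coefficients to the picture gives p.

3*x^2 + x*y - 3*y^2 - x + 3*y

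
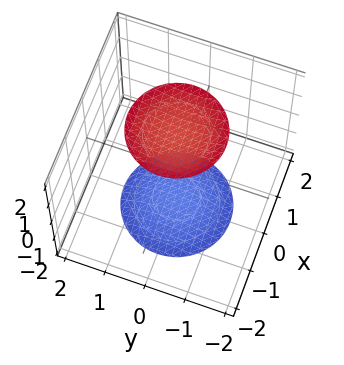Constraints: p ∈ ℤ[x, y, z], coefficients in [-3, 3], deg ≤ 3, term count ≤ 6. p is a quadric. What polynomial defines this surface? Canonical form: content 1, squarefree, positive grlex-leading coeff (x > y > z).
x^2 + y^2 - z^2 + 3

(a) There are 2 components. They look like related sheets of one shape, so recover p as a whole.
(b) Degree: two separate bowl-shaped sheets opening away from each other; a quadric, so deg p = 2.
(c) Symmetries: mirror symmetry z ↦ −z ⇒ only even powers of z; the surface is invariant under rotation about z: p = q(x² + y², z).
(d) From the visible intercepts: a circular section at z = 2 has radius exactly 1; no x-intercept at any integer in the box; the surface avoids every integer y-axis point in the box.
(e) Putting this together gives p.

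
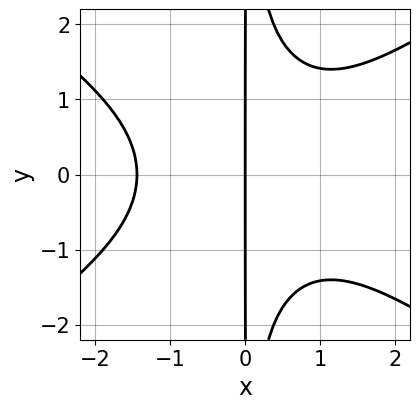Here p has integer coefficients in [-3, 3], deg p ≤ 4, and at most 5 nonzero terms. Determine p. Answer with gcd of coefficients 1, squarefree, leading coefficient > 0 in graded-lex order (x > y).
First, degree: a generic line meets the curve in up to 4 points, so deg p = 4.
Next, symmetries: the y ↦ −y reflection is a symmetry, so y appears only in even powers.
Then, checking where it meets the axes: one x-axis crossing is at x = 0; the visible y-axis segment lies entirely on the curve.
Finally, the integer polynomial consistent with all of this is the stated p.

x^4 - 2*x^2*y^2 + 3*x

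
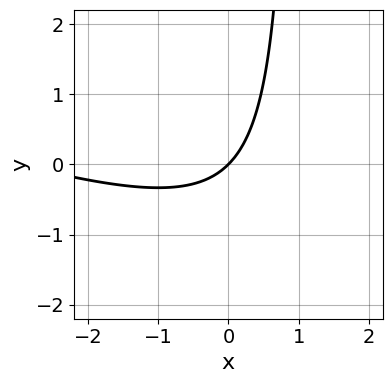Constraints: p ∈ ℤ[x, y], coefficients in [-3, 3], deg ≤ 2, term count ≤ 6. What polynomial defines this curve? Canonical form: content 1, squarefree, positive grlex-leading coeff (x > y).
x^2 + 3*x*y + 3*x - 3*y

Degree: a generic line meets the curve in up to 2 points, so deg p = 2.
From the axis intercepts and sections: one x-axis crossing is at x = 0; one y-axis crossing is at y = 0.
Solving for integer coefficients yields p as stated.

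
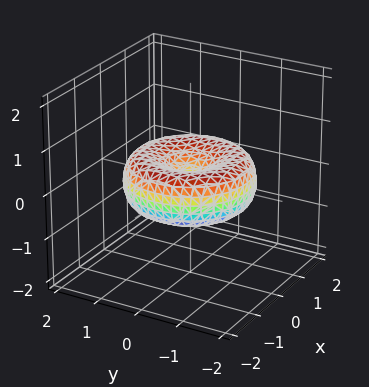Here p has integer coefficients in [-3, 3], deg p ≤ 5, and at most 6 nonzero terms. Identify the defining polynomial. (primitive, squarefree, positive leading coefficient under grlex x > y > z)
x^4 + 2*x^2*y^2 + y^4 - 2*x^2 - 2*y^2 + 3*z^2

1. deg p = 4.
2. Symmetry: every cross-section ⟂ z is a circle, so x, y appear only via x² + y².
3. Against the integer gridlines: a circular section at z = 0 has radius between 1 and 2; it crosses the y-axis at the gridline y = 0; it crosses the x-axis at the gridline x = 0; it crosses the z-axis at the gridline z = 0.
4. Fitting integer coefficients to these (and the overall shape) gives p.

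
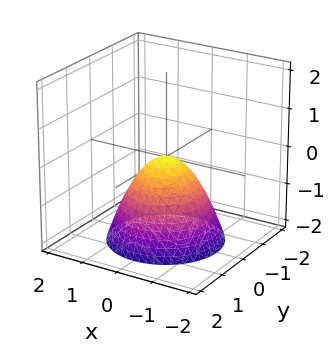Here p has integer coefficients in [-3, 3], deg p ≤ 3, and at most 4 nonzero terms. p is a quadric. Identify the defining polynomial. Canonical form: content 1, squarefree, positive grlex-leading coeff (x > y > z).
First, the degree is 2 — a single bowl opening along one axis; a quadric.
Next, symmetry: every cross-section ⟂ z is a circle, so x, y appear only via x² + y².
Next, observable constraints: it crosses the z-axis at the gridline z = 0; it meets the y-axis at y = 0 (among the integer gridlines); a circular section at z = -2 has radius between 1 and 2; it crosses the x-axis at the gridline x = 0.
Finally, together with the visible shape, these determine p as stated.

x^2 + y^2 + z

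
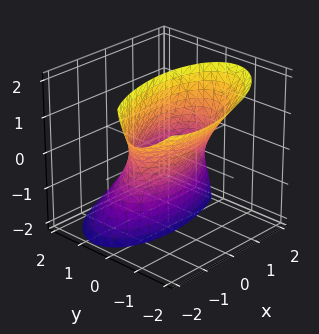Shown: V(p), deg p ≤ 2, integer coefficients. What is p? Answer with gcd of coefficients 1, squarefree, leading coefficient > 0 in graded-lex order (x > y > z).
First, degree: no degree-1 surface has this shape, so deg p = 2.
Next, from the axis intercepts and sections: the surface avoids every integer z-axis point in the box.
Finally, putting this together gives p.

x^2 - x*y + 3*y^2 + 3*y*z - 2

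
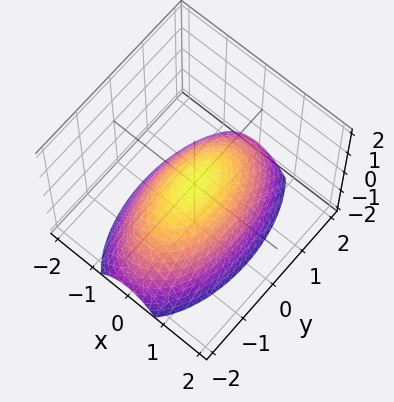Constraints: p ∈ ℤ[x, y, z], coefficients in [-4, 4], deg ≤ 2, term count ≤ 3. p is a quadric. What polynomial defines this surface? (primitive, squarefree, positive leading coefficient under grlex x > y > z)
3*x^2 + y^2 + 3*z

1. deg p = 2. A single bowl opening along one axis; a quadric.
2. Symmetries: it's symmetric under y → −y, forcing even powers of y; the x ↦ −x reflection is a symmetry, so x appears only in even powers.
3. Reading off the gridlines: one y-axis crossing is at y = 0; it crosses the z-axis at the gridline z = 0.
4. Assembling these constraints gives the stated polynomial.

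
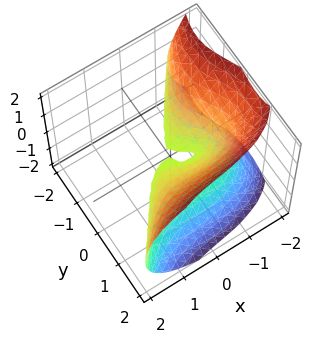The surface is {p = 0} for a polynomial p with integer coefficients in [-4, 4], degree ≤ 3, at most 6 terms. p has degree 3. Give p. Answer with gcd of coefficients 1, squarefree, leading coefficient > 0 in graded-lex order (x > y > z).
1. deg p = 3. A generic line meets the surface in up to 3 points.
2. Observable constraints: it meets the y-axis at y = 0 (among the integer gridlines); one z-axis crossing is at z = 0; it crosses the x-axis at the gridline x = 0.
3. Matching integer coefficients to the picture gives p.

x^3 + 2*x*y^2 - 2*y^3 - 2*x*y + 3*z^2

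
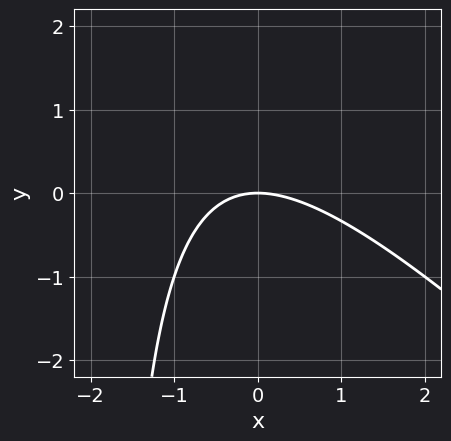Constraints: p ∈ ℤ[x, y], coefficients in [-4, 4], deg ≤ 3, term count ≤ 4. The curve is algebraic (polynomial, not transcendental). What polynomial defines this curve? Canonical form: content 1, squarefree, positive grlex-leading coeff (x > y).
x^2 + x*y + 2*y

(a) The degree is 2 — the shape is more complex than any degree-1 curve.
(b) Checking where it meets the axes: one x-axis crossing is at x = 0; it crosses the y-axis at the gridline y = 0.
(c) Together with the visible shape, these determine p as stated.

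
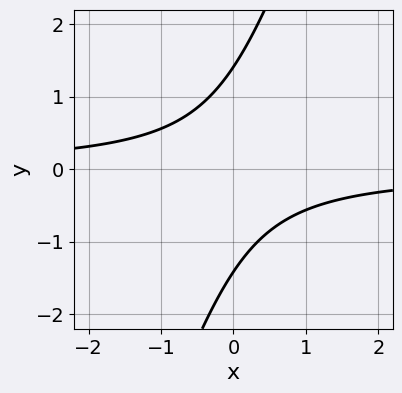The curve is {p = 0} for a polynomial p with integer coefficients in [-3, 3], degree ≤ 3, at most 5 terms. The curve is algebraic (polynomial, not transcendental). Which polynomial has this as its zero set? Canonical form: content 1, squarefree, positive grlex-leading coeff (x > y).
3*x*y - y^2 + 2

First, the degree is 2 — no degree-1 curve has this shape.
Then, from the axis intercepts and sections: it misses every integer gridline on the x-axis.
Finally, solving for integer coefficients yields p as stated.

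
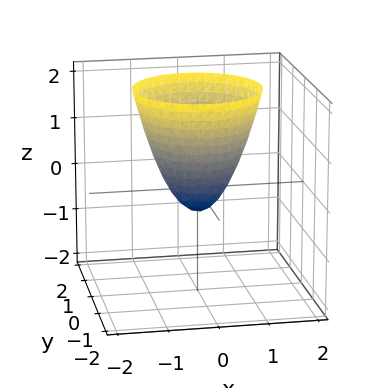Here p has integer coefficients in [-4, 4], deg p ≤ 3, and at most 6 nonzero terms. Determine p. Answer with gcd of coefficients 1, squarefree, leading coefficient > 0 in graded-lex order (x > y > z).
3*x^2 + 3*y^2 - 2*z - 1

1. Degree: no degree-1 surface has this shape, so deg p = 2.
2. By symmetry, the z-axis is an axis of rotation, so x and y enter only as x² + y².
3. From the visible intercepts: a circular section at z = 1 has radius exactly 1.
4. Fitting integer coefficients to these (and the overall shape) gives p.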